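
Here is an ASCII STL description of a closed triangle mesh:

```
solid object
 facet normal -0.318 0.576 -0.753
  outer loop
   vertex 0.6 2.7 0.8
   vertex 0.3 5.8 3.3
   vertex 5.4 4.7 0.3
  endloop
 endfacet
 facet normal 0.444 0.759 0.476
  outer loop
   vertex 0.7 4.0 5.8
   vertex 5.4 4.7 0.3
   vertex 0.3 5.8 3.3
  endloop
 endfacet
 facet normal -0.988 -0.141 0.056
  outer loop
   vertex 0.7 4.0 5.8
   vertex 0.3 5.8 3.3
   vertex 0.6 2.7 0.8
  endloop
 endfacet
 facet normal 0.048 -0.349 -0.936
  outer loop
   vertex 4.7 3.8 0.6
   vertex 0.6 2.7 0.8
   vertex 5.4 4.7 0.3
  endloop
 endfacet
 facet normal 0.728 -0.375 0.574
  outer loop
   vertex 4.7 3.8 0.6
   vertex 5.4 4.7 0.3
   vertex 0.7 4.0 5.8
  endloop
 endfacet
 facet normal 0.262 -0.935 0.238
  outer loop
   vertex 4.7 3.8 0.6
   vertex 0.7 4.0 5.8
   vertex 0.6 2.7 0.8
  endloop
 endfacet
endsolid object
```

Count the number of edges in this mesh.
9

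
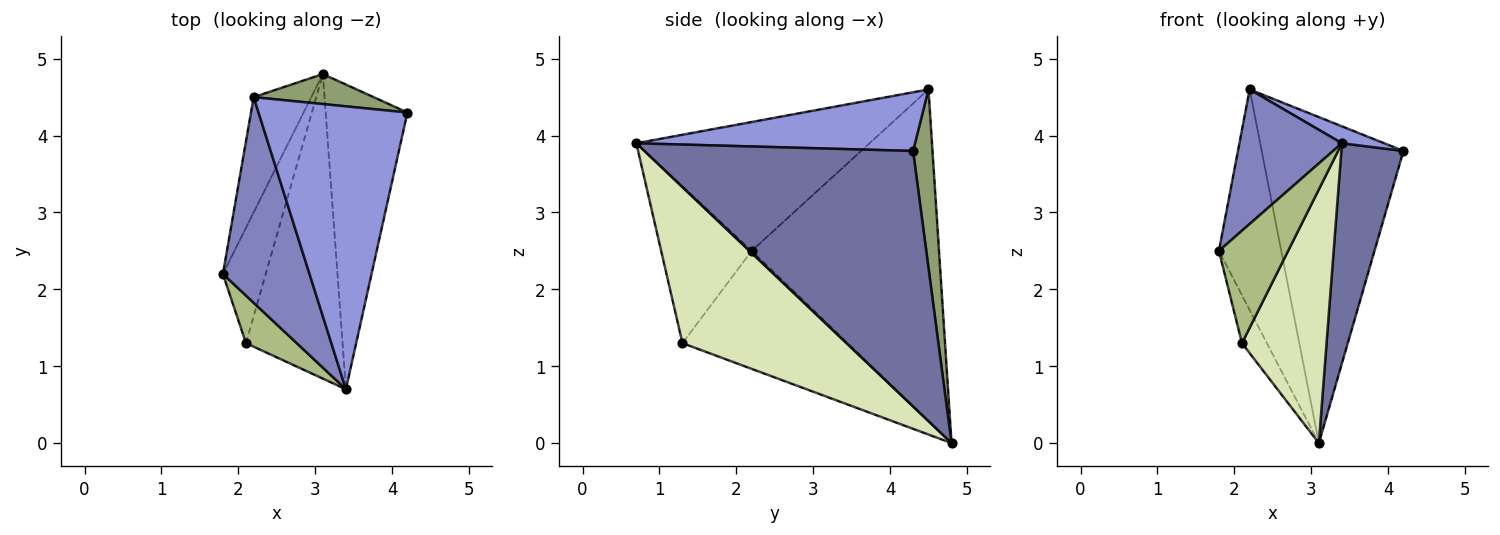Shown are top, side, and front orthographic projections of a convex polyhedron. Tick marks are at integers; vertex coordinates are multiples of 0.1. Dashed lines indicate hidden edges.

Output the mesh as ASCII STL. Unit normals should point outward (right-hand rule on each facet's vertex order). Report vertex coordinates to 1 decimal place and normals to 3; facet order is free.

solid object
 facet normal 0.930 -0.215 -0.298
  outer loop
   vertex 3.1 4.8 0.0
   vertex 4.2 4.3 3.8
   vertex 3.4 0.7 3.9
  endloop
 endfacet
 facet normal -0.780 -0.343 0.524
  outer loop
   vertex 2.2 4.5 4.6
   vertex 1.8 2.2 2.5
   vertex 3.4 0.7 3.9
  endloop
 endfacet
 facet normal 0.366 -0.056 0.929
  outer loop
   vertex 2.2 4.5 4.6
   vertex 3.4 0.7 3.9
   vertex 4.2 4.3 3.8
  endloop
 endfacet
 facet normal -0.936 0.312 -0.163
  outer loop
   vertex 2.2 4.5 4.6
   vertex 3.1 4.8 0.0
   vertex 1.8 2.2 2.5
  endloop
 endfacet
 facet normal 0.135 0.987 0.091
  outer loop
   vertex 2.2 4.5 4.6
   vertex 4.2 4.3 3.8
   vertex 3.1 4.8 0.0
  endloop
 endfacet
 facet normal -0.769 -0.588 0.249
  outer loop
   vertex 2.1 1.3 1.3
   vertex 3.4 0.7 3.9
   vertex 1.8 2.2 2.5
  endloop
 endfacet
 facet normal -0.931 0.140 -0.338
  outer loop
   vertex 2.1 1.3 1.3
   vertex 1.8 2.2 2.5
   vertex 3.1 4.8 0.0
  endloop
 endfacet
 facet normal 0.779 -0.402 -0.482
  outer loop
   vertex 2.1 1.3 1.3
   vertex 3.1 4.8 0.0
   vertex 3.4 0.7 3.9
  endloop
 endfacet
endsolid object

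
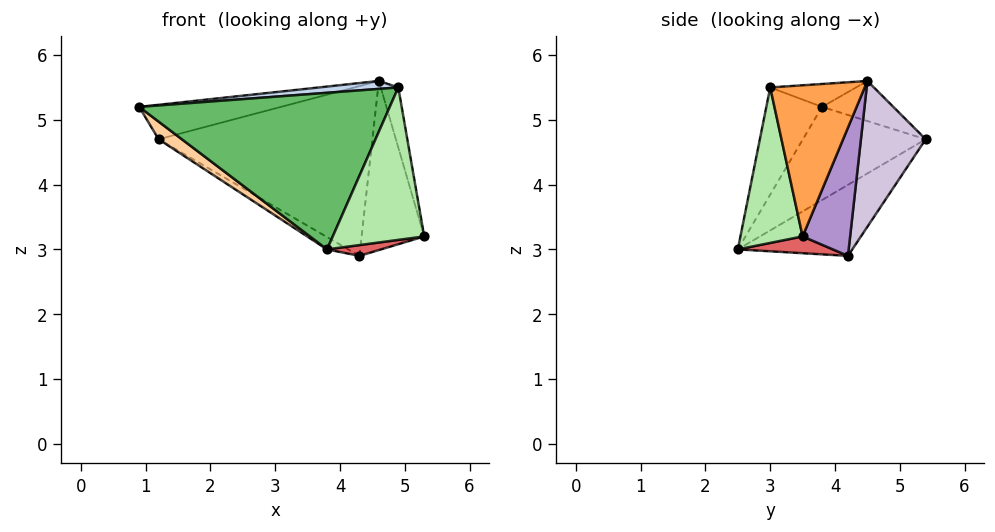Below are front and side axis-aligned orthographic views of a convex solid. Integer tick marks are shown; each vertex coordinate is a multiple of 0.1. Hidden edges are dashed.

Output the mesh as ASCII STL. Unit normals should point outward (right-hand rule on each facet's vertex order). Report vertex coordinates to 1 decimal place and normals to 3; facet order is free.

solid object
 facet normal -0.162 0.322 0.933
  outer loop
   vertex 4.6 4.5 5.6
   vertex 1.2 5.4 4.7
   vertex 0.9 3.8 5.2
  endloop
 endfacet
 facet normal -0.091 -0.084 0.992
  outer loop
   vertex 4.9 3.0 5.5
   vertex 4.6 4.5 5.6
   vertex 0.9 3.8 5.2
  endloop
 endfacet
 facet normal 0.962 0.179 0.206
  outer loop
   vertex 4.9 3.0 5.5
   vertex 5.3 3.5 3.2
   vertex 4.6 4.5 5.6
  endloop
 endfacet
 facet normal -0.634 -0.120 -0.764
  outer loop
   vertex 3.8 2.5 3.0
   vertex 0.9 3.8 5.2
   vertex 1.2 5.4 4.7
  endloop
 endfacet
 facet normal -0.208 -0.937 0.279
  outer loop
   vertex 3.8 2.5 3.0
   vertex 4.9 3.0 5.5
   vertex 0.9 3.8 5.2
  endloop
 endfacet
 facet normal 0.560 -0.824 -0.082
  outer loop
   vertex 3.8 2.5 3.0
   vertex 5.3 3.5 3.2
   vertex 4.9 3.0 5.5
  endloop
 endfacet
 facet normal 0.208 -0.118 -0.971
  outer loop
   vertex 4.3 4.2 2.9
   vertex 5.3 3.5 3.2
   vertex 3.8 2.5 3.0
  endloop
 endfacet
 facet normal -0.474 0.088 -0.876
  outer loop
   vertex 4.3 4.2 2.9
   vertex 3.8 2.5 3.0
   vertex 1.2 5.4 4.7
  endloop
 endfacet
 facet normal 0.597 0.787 -0.154
  outer loop
   vertex 4.3 4.2 2.9
   vertex 4.6 4.5 5.6
   vertex 5.3 3.5 3.2
  endloop
 endfacet
 facet normal 0.287 0.948 -0.137
  outer loop
   vertex 4.3 4.2 2.9
   vertex 1.2 5.4 4.7
   vertex 4.6 4.5 5.6
  endloop
 endfacet
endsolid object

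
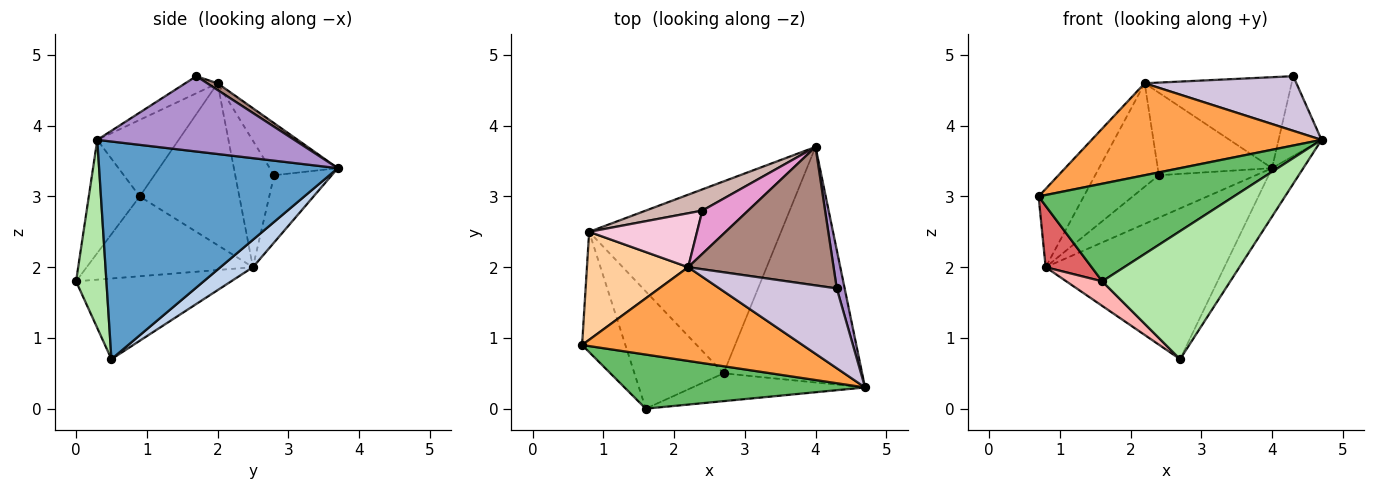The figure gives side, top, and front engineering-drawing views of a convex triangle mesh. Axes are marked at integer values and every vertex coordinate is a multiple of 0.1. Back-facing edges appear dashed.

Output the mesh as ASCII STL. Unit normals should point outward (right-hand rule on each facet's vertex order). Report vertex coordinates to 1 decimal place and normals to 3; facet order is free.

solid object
 facet normal 0.838 0.110 -0.534
  outer loop
   vertex 2.7 0.5 0.7
   vertex 4.0 3.7 3.4
   vertex 4.7 0.3 3.8
  endloop
 endfacet
 facet normal 0.112 0.614 -0.781
  outer loop
   vertex 0.8 2.5 2.0
   vertex 4.0 3.7 3.4
   vertex 2.7 0.5 0.7
  endloop
 endfacet
 facet normal -0.241 -0.680 0.693
  outer loop
   vertex 2.2 2.0 4.6
   vertex 0.7 0.9 3.0
   vertex 4.7 0.3 3.8
  endloop
 endfacet
 facet normal -0.791 0.359 0.495
  outer loop
   vertex 2.2 2.0 4.6
   vertex 0.8 2.5 2.0
   vertex 0.7 0.9 3.0
  endloop
 endfacet
 facet normal -0.222 -0.853 0.473
  outer loop
   vertex 1.6 0.0 1.8
   vertex 4.7 0.3 3.8
   vertex 0.7 0.9 3.0
  endloop
 endfacet
 facet normal 0.226 -0.952 -0.207
  outer loop
   vertex 1.6 0.0 1.8
   vertex 2.7 0.5 0.7
   vertex 4.7 0.3 3.8
  endloop
 endfacet
 facet normal -0.854 -0.236 -0.463
  outer loop
   vertex 1.6 0.0 1.8
   vertex 0.7 0.9 3.0
   vertex 0.8 2.5 2.0
  endloop
 endfacet
 facet normal -0.663 -0.154 -0.733
  outer loop
   vertex 1.6 0.0 1.8
   vertex 0.8 2.5 2.0
   vertex 2.7 0.5 0.7
  endloop
 endfacet
 facet normal 0.972 0.212 0.102
  outer loop
   vertex 4.3 1.7 4.7
   vertex 4.7 0.3 3.8
   vertex 4.0 3.7 3.4
  endloop
 endfacet
 facet normal -0.119 -0.561 0.819
  outer loop
   vertex 4.3 1.7 4.7
   vertex 2.2 2.0 4.6
   vertex 4.7 0.3 3.8
  endloop
 endfacet
 facet normal 0.039 0.549 0.835
  outer loop
   vertex 4.3 1.7 4.7
   vertex 4.0 3.7 3.4
   vertex 2.2 2.0 4.6
  endloop
 endfacet
 facet normal -0.469 0.790 0.395
  outer loop
   vertex 2.4 2.8 3.3
   vertex 4.0 3.7 3.4
   vertex 0.8 2.5 2.0
  endloop
 endfacet
 facet normal -0.466 0.784 0.410
  outer loop
   vertex 2.4 2.8 3.3
   vertex 2.2 2.0 4.6
   vertex 4.0 3.7 3.4
  endloop
 endfacet
 facet normal -0.476 0.780 0.406
  outer loop
   vertex 2.4 2.8 3.3
   vertex 0.8 2.5 2.0
   vertex 2.2 2.0 4.6
  endloop
 endfacet
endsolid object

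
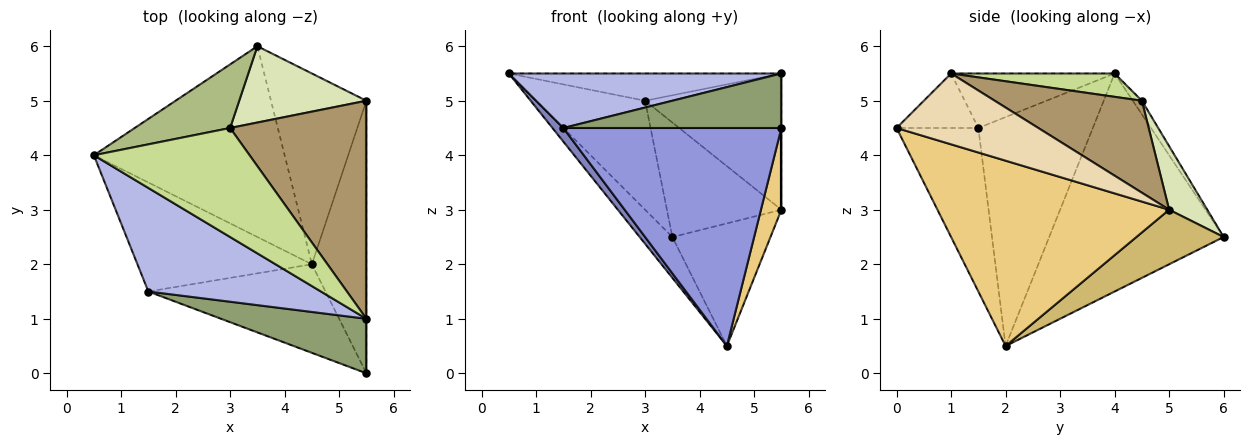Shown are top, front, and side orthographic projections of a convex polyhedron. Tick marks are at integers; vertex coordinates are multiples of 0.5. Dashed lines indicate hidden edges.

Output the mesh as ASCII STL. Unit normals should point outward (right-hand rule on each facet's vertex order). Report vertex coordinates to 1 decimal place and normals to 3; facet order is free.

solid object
 facet normal -0.745 0.140 -0.652
  outer loop
   vertex 4.5 2.0 0.5
   vertex 0.5 4.0 5.5
   vertex 3.5 6.0 2.5
  endloop
 endfacet
 facet normal -0.793 -0.076 -0.604
  outer loop
   vertex 1.5 1.5 4.5
   vertex 0.5 4.0 5.5
   vertex 4.5 2.0 0.5
  endloop
 endfacet
 facet normal -0.328 -0.875 -0.356
  outer loop
   vertex 1.5 1.5 4.5
   vertex 4.5 2.0 0.5
   vertex 5.5 0.0 4.5
  endloop
 endfacet
 facet normal -0.269 -0.449 0.852
  outer loop
   vertex 5.5 1.0 5.5
   vertex 0.5 4.0 5.5
   vertex 1.5 1.5 4.5
  endloop
 endfacet
 facet normal -0.256 -0.683 0.683
  outer loop
   vertex 5.5 1.0 5.5
   vertex 1.5 1.5 4.5
   vertex 5.5 0.0 4.5
  endloop
 endfacet
 facet normal -0.072 0.862 0.503
  outer loop
   vertex 3.0 4.5 5.0
   vertex 3.5 6.0 2.5
   vertex 0.5 4.0 5.5
  endloop
 endfacet
 facet normal 0.144 0.240 0.960
  outer loop
   vertex 3.0 4.5 5.0
   vertex 0.5 4.0 5.5
   vertex 5.5 1.0 5.5
  endloop
 endfacet
 facet normal 0.267 0.802 0.535
  outer loop
   vertex 5.5 5.0 3.0
   vertex 3.5 6.0 2.5
   vertex 3.0 4.5 5.0
  endloop
 endfacet
 facet normal 0.497 0.460 0.736
  outer loop
   vertex 5.5 5.0 3.0
   vertex 3.0 4.5 5.0
   vertex 5.5 1.0 5.5
  endloop
 endfacet
 facet normal 0.433 0.487 -0.758
  outer loop
   vertex 5.5 5.0 3.0
   vertex 4.5 2.0 0.5
   vertex 3.5 6.0 2.5
  endloop
 endfacet
 facet normal 0.956 -0.084 -0.281
  outer loop
   vertex 5.5 5.0 3.0
   vertex 5.5 0.0 4.5
   vertex 4.5 2.0 0.5
  endloop
 endfacet
 facet normal 1.000 0.000 0.000
  outer loop
   vertex 5.5 5.0 3.0
   vertex 5.5 1.0 5.5
   vertex 5.5 0.0 4.5
  endloop
 endfacet
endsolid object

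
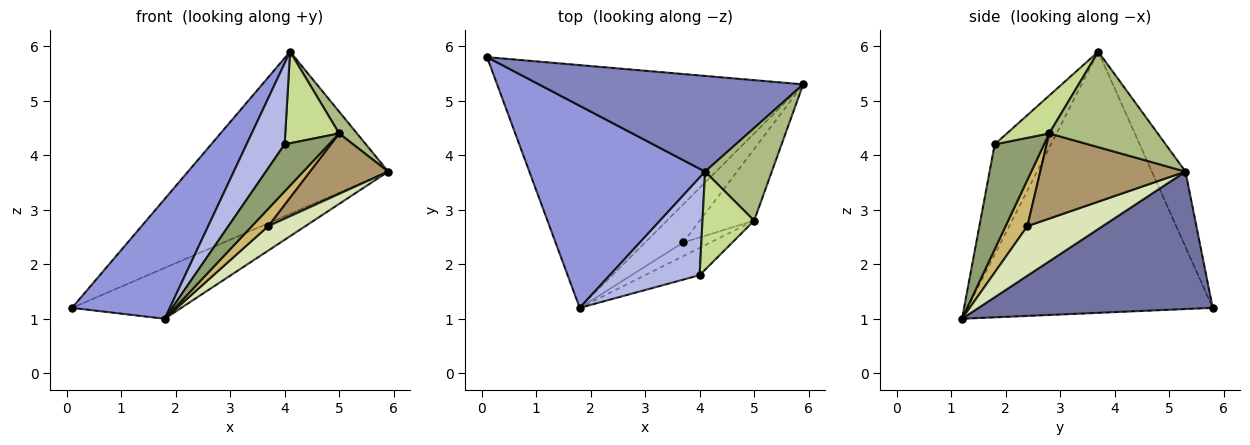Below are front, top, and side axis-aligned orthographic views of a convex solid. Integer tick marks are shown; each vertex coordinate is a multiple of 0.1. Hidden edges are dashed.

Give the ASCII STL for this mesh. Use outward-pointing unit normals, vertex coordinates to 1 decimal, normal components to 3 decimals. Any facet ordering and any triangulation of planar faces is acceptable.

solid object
 facet normal 0.402 0.188 -0.896
  outer loop
   vertex 1.8 1.2 1.0
   vertex 0.1 5.8 1.2
   vertex 5.9 5.3 3.7
  endloop
 endfacet
 facet normal -0.143 0.852 0.503
  outer loop
   vertex 4.1 3.7 5.9
   vertex 5.9 5.3 3.7
   vertex 0.1 5.8 1.2
  endloop
 endfacet
 facet normal -0.788 -0.314 0.530
  outer loop
   vertex 4.1 3.7 5.9
   vertex 0.1 5.8 1.2
   vertex 1.8 1.2 1.0
  endloop
 endfacet
 facet normal -0.687 -0.464 0.559
  outer loop
   vertex 4.0 1.8 4.2
   vertex 4.1 3.7 5.9
   vertex 1.8 1.2 1.0
  endloop
 endfacet
 facet normal 0.695 -0.622 -0.361
  outer loop
   vertex 5.0 2.8 4.4
   vertex 4.0 1.8 4.2
   vertex 1.8 1.2 1.0
  endloop
 endfacet
 facet normal 0.812 -0.134 0.568
  outer loop
   vertex 5.0 2.8 4.4
   vertex 5.9 5.3 3.7
   vertex 4.1 3.7 5.9
  endloop
 endfacet
 facet normal 0.472 -0.601 0.644
  outer loop
   vertex 5.0 2.8 4.4
   vertex 4.1 3.7 5.9
   vertex 4.0 1.8 4.2
  endloop
 endfacet
 facet normal 0.738 -0.364 -0.568
  outer loop
   vertex 3.7 2.4 2.7
   vertex 1.8 1.2 1.0
   vertex 5.9 5.3 3.7
  endloop
 endfacet
 facet normal 0.768 -0.413 -0.490
  outer loop
   vertex 3.7 2.4 2.7
   vertex 5.9 5.3 3.7
   vertex 5.0 2.8 4.4
  endloop
 endfacet
 facet normal 0.724 -0.543 -0.426
  outer loop
   vertex 3.7 2.4 2.7
   vertex 5.0 2.8 4.4
   vertex 1.8 1.2 1.0
  endloop
 endfacet
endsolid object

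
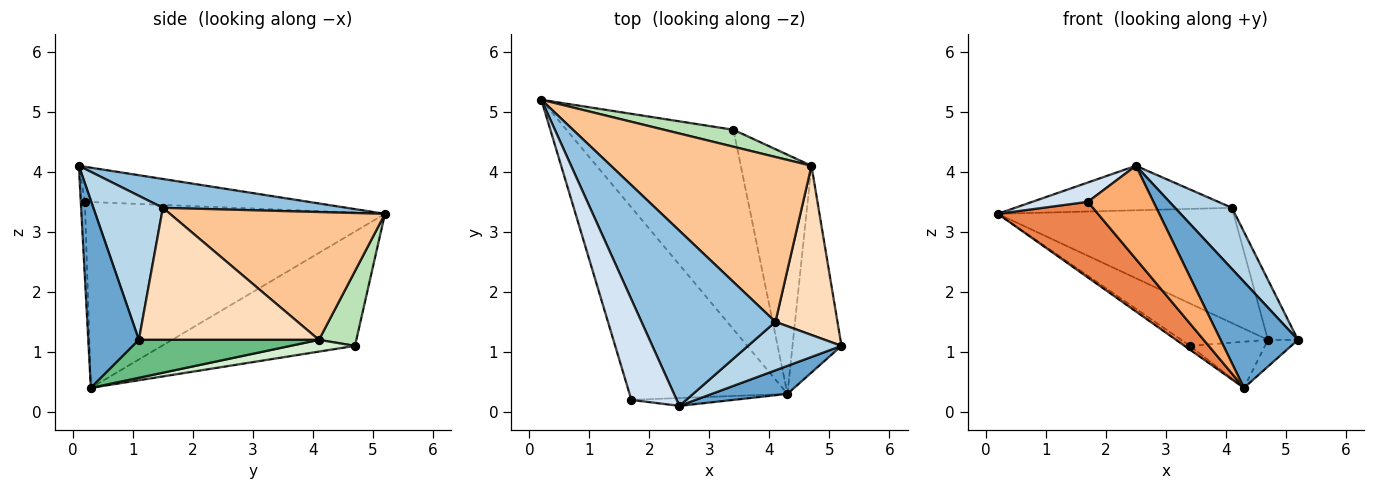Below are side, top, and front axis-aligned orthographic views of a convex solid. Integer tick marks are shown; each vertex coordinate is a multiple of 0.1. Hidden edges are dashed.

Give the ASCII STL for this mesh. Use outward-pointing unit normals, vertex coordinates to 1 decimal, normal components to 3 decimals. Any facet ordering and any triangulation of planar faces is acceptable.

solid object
 facet normal 0.534 -0.817 0.216
  outer loop
   vertex 4.3 0.3 0.4
   vertex 5.2 1.1 1.2
   vertex 2.5 0.1 4.1
  endloop
 endfacet
 facet normal 0.204 0.241 0.949
  outer loop
   vertex 4.1 1.5 3.4
   vertex 0.2 5.2 3.3
   vertex 2.5 0.1 4.1
  endloop
 endfacet
 facet normal 0.692 -0.566 0.449
  outer loop
   vertex 4.1 1.5 3.4
   vertex 2.5 0.1 4.1
   vertex 5.2 1.1 1.2
  endloop
 endfacet
 facet normal -0.605 -0.150 0.782
  outer loop
   vertex 1.7 0.2 3.5
   vertex 2.5 0.1 4.1
   vertex 0.2 5.2 3.3
  endloop
 endfacet
 facet normal -0.739 -0.247 -0.627
  outer loop
   vertex 1.7 0.2 3.5
   vertex 0.2 5.2 3.3
   vertex 4.3 0.3 0.4
  endloop
 endfacet
 facet normal -0.062 -0.995 -0.084
  outer loop
   vertex 1.7 0.2 3.5
   vertex 4.3 0.3 0.4
   vertex 2.5 0.1 4.1
  endloop
 endfacet
 facet normal 0.463 0.508 0.726
  outer loop
   vertex 4.7 4.1 1.2
   vertex 0.2 5.2 3.3
   vertex 4.1 1.5 3.4
  endloop
 endfacet
 facet normal 0.895 0.149 0.420
  outer loop
   vertex 4.7 4.1 1.2
   vertex 4.1 1.5 3.4
   vertex 5.2 1.1 1.2
  endloop
 endfacet
 facet normal 0.609 0.102 -0.787
  outer loop
   vertex 4.7 4.1 1.2
   vertex 5.2 1.1 1.2
   vertex 4.3 0.3 0.4
  endloop
 endfacet
 facet normal -0.565 0.016 -0.825
  outer loop
   vertex 3.4 4.7 1.1
   vertex 4.3 0.3 0.4
   vertex 0.2 5.2 3.3
  endloop
 endfacet
 facet normal 0.371 0.862 0.344
  outer loop
   vertex 3.4 4.7 1.1
   vertex 0.2 5.2 3.3
   vertex 4.7 4.1 1.2
  endloop
 endfacet
 facet normal 0.161 0.187 -0.969
  outer loop
   vertex 3.4 4.7 1.1
   vertex 4.7 4.1 1.2
   vertex 4.3 0.3 0.4
  endloop
 endfacet
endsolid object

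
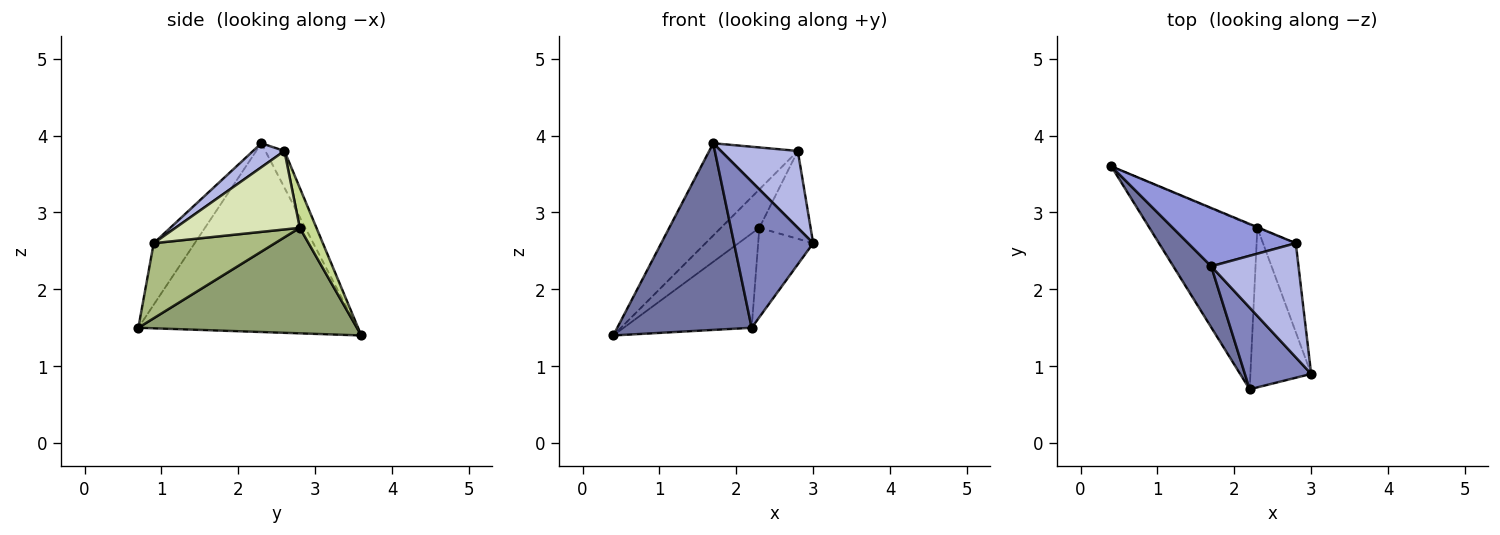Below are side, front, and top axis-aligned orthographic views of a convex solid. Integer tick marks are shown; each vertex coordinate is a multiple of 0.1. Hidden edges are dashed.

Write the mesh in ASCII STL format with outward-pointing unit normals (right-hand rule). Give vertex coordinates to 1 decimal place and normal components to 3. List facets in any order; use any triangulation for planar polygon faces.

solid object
 facet normal -0.840 -0.516 0.169
  outer loop
   vertex 1.7 2.3 3.9
   vertex 0.4 3.6 1.4
   vertex 2.2 0.7 1.5
  endloop
 endfacet
 facet normal -0.412 -0.795 0.444
  outer loop
   vertex 1.7 2.3 3.9
   vertex 2.2 0.7 1.5
   vertex 3.0 0.9 2.6
  endloop
 endfacet
 facet normal -0.179 0.832 0.526
  outer loop
   vertex 2.8 2.6 3.8
   vertex 0.4 3.6 1.4
   vertex 1.7 2.3 3.9
  endloop
 endfacet
 facet normal 0.222 -0.545 0.809
  outer loop
   vertex 2.8 2.6 3.8
   vertex 1.7 2.3 3.9
   vertex 3.0 0.9 2.6
  endloop
 endfacet
 facet normal 0.647 0.379 -0.662
  outer loop
   vertex 2.3 2.8 2.8
   vertex 2.2 0.7 1.5
   vertex 0.4 3.6 1.4
  endloop
 endfacet
 facet normal 0.733 0.333 -0.594
  outer loop
   vertex 2.3 2.8 2.8
   vertex 3.0 0.9 2.6
   vertex 2.2 0.7 1.5
  endloop
 endfacet
 facet normal 0.398 0.917 -0.015
  outer loop
   vertex 2.3 2.8 2.8
   vertex 0.4 3.6 1.4
   vertex 2.8 2.6 3.8
  endloop
 endfacet
 facet normal 0.862 0.356 -0.360
  outer loop
   vertex 2.3 2.8 2.8
   vertex 2.8 2.6 3.8
   vertex 3.0 0.9 2.6
  endloop
 endfacet
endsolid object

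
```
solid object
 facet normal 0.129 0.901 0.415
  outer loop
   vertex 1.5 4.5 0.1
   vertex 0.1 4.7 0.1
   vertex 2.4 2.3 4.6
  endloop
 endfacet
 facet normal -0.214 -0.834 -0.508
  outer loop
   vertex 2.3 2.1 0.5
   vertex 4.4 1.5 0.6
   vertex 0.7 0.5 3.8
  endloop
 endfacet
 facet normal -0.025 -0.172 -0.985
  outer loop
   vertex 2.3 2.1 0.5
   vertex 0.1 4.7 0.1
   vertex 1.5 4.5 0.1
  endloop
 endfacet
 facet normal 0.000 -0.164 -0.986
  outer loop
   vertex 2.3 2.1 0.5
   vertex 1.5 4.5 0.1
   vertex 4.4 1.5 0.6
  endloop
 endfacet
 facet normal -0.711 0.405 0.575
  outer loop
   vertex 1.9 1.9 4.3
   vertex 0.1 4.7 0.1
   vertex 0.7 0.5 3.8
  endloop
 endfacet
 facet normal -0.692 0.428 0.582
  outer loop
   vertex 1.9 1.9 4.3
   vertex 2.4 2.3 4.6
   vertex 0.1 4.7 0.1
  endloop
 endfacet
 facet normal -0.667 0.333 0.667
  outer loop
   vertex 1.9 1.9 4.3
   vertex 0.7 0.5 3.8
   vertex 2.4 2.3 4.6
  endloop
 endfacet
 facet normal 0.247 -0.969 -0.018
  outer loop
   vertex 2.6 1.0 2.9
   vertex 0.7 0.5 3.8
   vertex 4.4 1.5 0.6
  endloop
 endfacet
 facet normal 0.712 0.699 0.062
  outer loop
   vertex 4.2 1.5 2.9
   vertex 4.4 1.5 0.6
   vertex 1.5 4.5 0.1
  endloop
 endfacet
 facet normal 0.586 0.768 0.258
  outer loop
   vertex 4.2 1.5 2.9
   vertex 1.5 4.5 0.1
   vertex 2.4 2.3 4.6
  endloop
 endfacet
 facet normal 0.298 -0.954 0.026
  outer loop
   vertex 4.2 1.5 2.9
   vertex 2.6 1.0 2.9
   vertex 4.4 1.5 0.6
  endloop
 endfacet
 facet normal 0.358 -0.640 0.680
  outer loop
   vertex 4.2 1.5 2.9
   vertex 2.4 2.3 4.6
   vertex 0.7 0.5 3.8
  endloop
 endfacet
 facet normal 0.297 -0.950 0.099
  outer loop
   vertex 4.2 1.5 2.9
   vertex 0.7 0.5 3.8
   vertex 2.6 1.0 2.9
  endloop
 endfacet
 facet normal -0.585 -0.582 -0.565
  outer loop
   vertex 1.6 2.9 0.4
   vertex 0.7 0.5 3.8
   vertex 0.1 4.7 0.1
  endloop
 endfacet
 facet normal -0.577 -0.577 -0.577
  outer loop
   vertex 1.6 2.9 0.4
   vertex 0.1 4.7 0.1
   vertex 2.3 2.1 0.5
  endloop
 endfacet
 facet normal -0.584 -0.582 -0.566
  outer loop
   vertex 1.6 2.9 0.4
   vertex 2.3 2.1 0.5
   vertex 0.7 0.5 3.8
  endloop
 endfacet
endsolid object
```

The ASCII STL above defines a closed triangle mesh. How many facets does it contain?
16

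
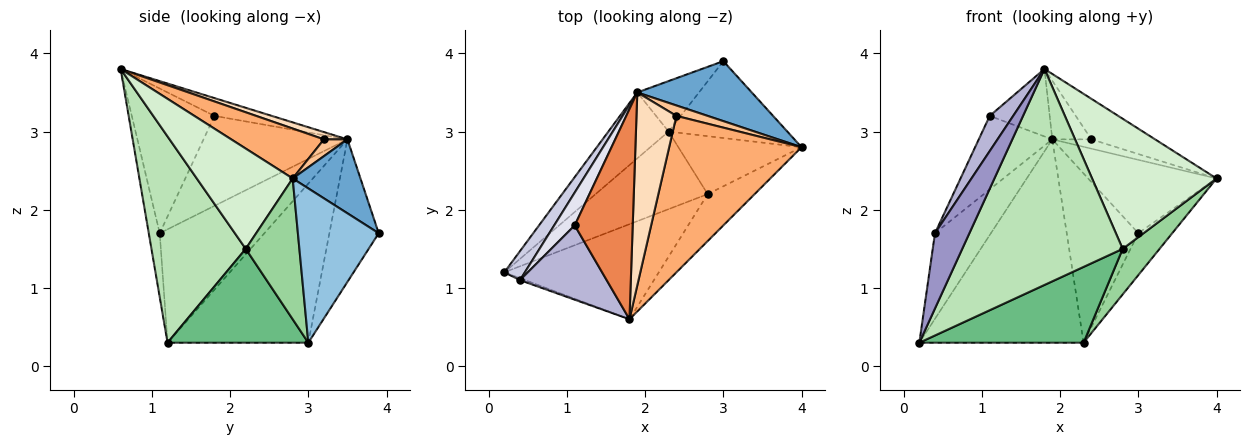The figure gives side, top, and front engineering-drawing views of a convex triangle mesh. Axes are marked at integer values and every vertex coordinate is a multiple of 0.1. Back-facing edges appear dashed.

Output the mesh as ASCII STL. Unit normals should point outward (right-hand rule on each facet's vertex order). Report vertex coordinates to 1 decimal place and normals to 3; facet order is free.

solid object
 facet normal 0.378 0.717 0.586
  outer loop
   vertex 1.9 3.5 2.9
   vertex 4.0 2.8 2.4
   vertex 3.0 3.9 1.7
  endloop
 endfacet
 facet normal 0.752 0.315 -0.579
  outer loop
   vertex 2.3 3.0 0.3
   vertex 3.0 3.9 1.7
   vertex 4.0 2.8 2.4
  endloop
 endfacet
 facet normal -0.632 0.737 -0.239
  outer loop
   vertex 2.3 3.0 0.3
   vertex 0.2 1.2 0.3
   vertex 1.9 3.5 2.9
  endloop
 endfacet
 facet normal -0.551 0.800 -0.239
  outer loop
   vertex 2.3 3.0 0.3
   vertex 1.9 3.5 2.9
   vertex 3.0 3.9 1.7
  endloop
 endfacet
 facet normal -0.281 0.293 0.914
  outer loop
   vertex 1.1 1.8 3.2
   vertex 1.8 0.6 3.8
   vertex 1.9 3.5 2.9
  endloop
 endfacet
 facet normal 0.343 0.236 0.909
  outer loop
   vertex 2.4 3.2 2.9
   vertex 1.8 0.6 3.8
   vertex 4.0 2.8 2.4
  endloop
 endfacet
 facet normal 0.371 0.618 0.693
  outer loop
   vertex 2.4 3.2 2.9
   vertex 4.0 2.8 2.4
   vertex 1.9 3.5 2.9
  endloop
 endfacet
 facet normal 0.172 0.287 0.943
  outer loop
   vertex 2.4 3.2 2.9
   vertex 1.9 3.5 2.9
   vertex 1.8 0.6 3.8
  endloop
 endfacet
 facet normal 0.514 -0.599 -0.614
  outer loop
   vertex 2.8 2.2 1.5
   vertex 0.2 1.2 0.3
   vertex 2.3 3.0 0.3
  endloop
 endfacet
 facet normal 0.668 -0.460 -0.585
  outer loop
   vertex 2.8 2.2 1.5
   vertex 2.3 3.0 0.3
   vertex 4.0 2.8 2.4
  endloop
 endfacet
 facet normal 0.474 -0.806 -0.355
  outer loop
   vertex 2.8 2.2 1.5
   vertex 1.8 0.6 3.8
   vertex 0.2 1.2 0.3
  endloop
 endfacet
 facet normal 0.587 -0.762 -0.275
  outer loop
   vertex 2.8 2.2 1.5
   vertex 4.0 2.8 2.4
   vertex 1.8 0.6 3.8
  endloop
 endfacet
 facet normal -0.303 -0.953 -0.025
  outer loop
   vertex 0.4 1.1 1.7
   vertex 0.2 1.2 0.3
   vertex 1.8 0.6 3.8
  endloop
 endfacet
 facet normal -0.833 -0.237 0.499
  outer loop
   vertex 0.4 1.1 1.7
   vertex 1.8 0.6 3.8
   vertex 1.1 1.8 3.2
  endloop
 endfacet
 facet normal -0.871 0.465 0.158
  outer loop
   vertex 0.4 1.1 1.7
   vertex 1.9 3.5 2.9
   vertex 0.2 1.2 0.3
  endloop
 endfacet
 facet normal -0.873 0.446 0.199
  outer loop
   vertex 0.4 1.1 1.7
   vertex 1.1 1.8 3.2
   vertex 1.9 3.5 2.9
  endloop
 endfacet
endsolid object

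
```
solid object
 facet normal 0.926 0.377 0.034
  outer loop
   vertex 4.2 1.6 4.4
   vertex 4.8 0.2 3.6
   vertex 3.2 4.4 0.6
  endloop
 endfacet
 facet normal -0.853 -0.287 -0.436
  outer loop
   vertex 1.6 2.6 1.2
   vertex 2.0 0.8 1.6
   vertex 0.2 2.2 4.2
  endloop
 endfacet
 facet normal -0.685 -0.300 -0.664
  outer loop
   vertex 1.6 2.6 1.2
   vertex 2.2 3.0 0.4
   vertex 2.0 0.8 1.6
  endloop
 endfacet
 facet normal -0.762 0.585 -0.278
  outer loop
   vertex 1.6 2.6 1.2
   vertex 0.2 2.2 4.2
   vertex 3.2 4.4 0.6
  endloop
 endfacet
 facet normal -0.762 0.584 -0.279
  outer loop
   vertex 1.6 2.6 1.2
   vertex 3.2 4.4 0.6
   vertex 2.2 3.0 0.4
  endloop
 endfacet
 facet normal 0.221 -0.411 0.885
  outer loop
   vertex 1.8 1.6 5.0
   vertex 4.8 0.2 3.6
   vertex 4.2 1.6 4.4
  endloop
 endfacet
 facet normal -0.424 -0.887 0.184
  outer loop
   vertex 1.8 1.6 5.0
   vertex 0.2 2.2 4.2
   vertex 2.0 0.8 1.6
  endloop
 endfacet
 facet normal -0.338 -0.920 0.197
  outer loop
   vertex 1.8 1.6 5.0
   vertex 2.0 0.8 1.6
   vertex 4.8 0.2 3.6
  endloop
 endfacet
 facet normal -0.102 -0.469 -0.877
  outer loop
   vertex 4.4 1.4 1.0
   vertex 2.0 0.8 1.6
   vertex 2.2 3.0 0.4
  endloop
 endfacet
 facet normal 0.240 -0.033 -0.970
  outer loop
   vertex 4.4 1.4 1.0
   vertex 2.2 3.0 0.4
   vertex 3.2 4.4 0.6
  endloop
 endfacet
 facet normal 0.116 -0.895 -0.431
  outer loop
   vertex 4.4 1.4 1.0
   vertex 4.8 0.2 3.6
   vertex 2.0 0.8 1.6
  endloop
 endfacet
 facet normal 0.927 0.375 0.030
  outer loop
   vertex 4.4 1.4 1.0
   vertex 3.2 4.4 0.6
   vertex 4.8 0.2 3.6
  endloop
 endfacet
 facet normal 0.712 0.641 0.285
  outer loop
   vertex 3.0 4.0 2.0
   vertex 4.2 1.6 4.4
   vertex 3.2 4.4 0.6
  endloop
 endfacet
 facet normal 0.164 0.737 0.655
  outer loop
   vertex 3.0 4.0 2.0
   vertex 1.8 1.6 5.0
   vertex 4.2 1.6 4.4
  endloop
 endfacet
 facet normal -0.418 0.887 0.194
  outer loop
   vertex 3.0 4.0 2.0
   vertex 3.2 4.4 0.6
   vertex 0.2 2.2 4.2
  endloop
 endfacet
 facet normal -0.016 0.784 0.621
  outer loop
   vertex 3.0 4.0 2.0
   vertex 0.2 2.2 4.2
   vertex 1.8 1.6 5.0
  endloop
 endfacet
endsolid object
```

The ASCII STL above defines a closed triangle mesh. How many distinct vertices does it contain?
10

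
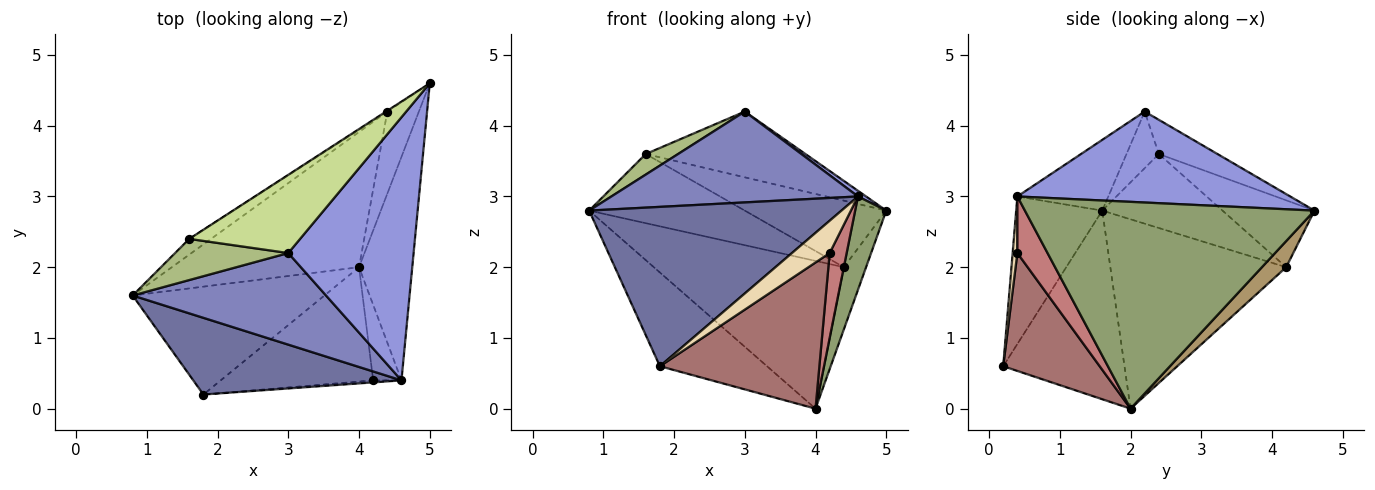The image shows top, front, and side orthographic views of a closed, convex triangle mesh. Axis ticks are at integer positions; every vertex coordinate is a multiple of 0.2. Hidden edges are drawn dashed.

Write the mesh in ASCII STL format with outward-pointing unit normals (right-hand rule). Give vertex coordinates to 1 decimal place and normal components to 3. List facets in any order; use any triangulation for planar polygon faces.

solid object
 facet normal -0.294 -0.861 0.415
  outer loop
   vertex 4.6 0.4 3.0
   vertex 0.8 1.6 2.8
   vertex 1.8 0.2 0.6
  endloop
 endfacet
 facet normal -0.251 -0.682 0.687
  outer loop
   vertex 4.6 0.4 3.0
   vertex 3.0 2.2 4.2
   vertex 0.8 1.6 2.8
  endloop
 endfacet
 facet normal 0.587 -0.017 0.809
  outer loop
   vertex 4.6 0.4 3.0
   vertex 5.0 4.6 2.8
   vertex 3.0 2.2 4.2
  endloop
 endfacet
 facet normal -0.596 0.527 -0.606
  outer loop
   vertex 4.0 2.0 0.0
   vertex 1.8 0.2 0.6
   vertex 0.8 1.6 2.8
  endloop
 endfacet
 facet normal 0.963 -0.104 -0.248
  outer loop
   vertex 4.0 2.0 0.0
   vertex 5.0 4.6 2.8
   vertex 4.6 0.4 3.0
  endloop
 endfacet
 facet normal -0.408 -0.408 0.816
  outer loop
   vertex 1.6 2.4 3.6
   vertex 0.8 1.6 2.8
   vertex 3.0 2.2 4.2
  endloop
 endfacet
 facet normal -0.230 0.626 0.745
  outer loop
   vertex 1.6 2.4 3.6
   vertex 3.0 2.2 4.2
   vertex 5.0 4.6 2.8
  endloop
 endfacet
 facet normal -0.564 0.609 -0.557
  outer loop
   vertex 4.4 4.2 2.0
   vertex 4.0 2.0 0.0
   vertex 0.8 1.6 2.8
  endloop
 endfacet
 facet normal 0.550 0.505 -0.665
  outer loop
   vertex 4.4 4.2 2.0
   vertex 5.0 4.6 2.8
   vertex 4.0 2.0 0.0
  endloop
 endfacet
 facet normal -0.602 0.779 -0.177
  outer loop
   vertex 4.4 4.2 2.0
   vertex 0.8 1.6 2.8
   vertex 1.6 2.4 3.6
  endloop
 endfacet
 facet normal -0.545 0.838 -0.010
  outer loop
   vertex 4.4 4.2 2.0
   vertex 1.6 2.4 3.6
   vertex 5.0 4.6 2.8
  endloop
 endfacet
 facet normal 0.124 -0.990 -0.062
  outer loop
   vertex 4.2 0.4 2.2
   vertex 4.6 0.4 3.0
   vertex 1.8 0.2 0.6
  endloop
 endfacet
 facet normal 0.430 -0.711 -0.556
  outer loop
   vertex 4.2 0.4 2.2
   vertex 1.8 0.2 0.6
   vertex 4.0 2.0 0.0
  endloop
 endfacet
 facet normal 0.799 -0.449 -0.400
  outer loop
   vertex 4.2 0.4 2.2
   vertex 4.0 2.0 0.0
   vertex 4.6 0.4 3.0
  endloop
 endfacet
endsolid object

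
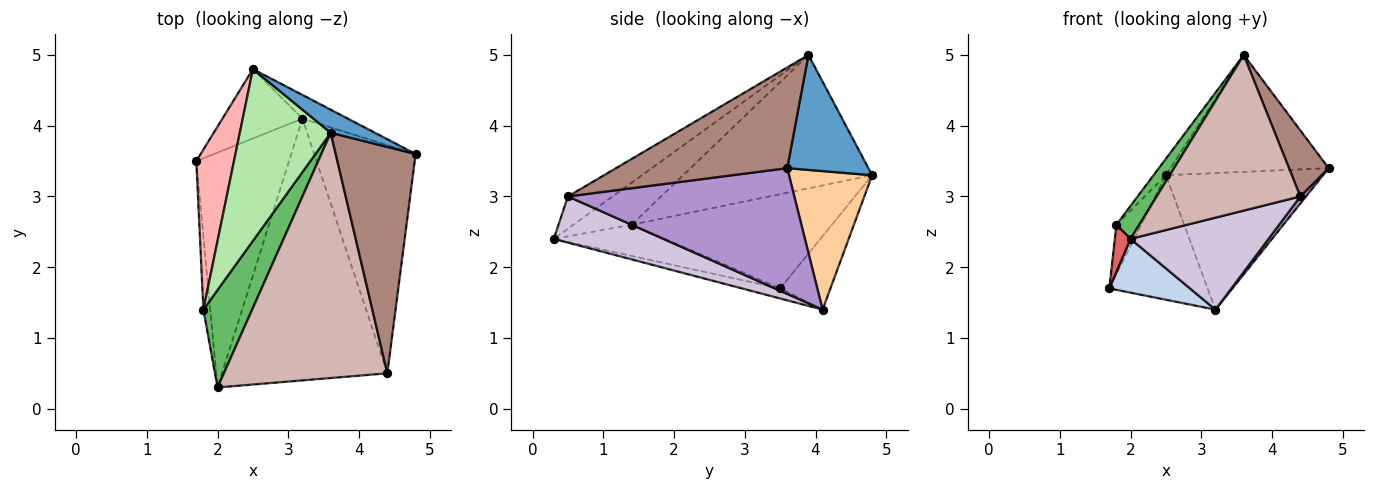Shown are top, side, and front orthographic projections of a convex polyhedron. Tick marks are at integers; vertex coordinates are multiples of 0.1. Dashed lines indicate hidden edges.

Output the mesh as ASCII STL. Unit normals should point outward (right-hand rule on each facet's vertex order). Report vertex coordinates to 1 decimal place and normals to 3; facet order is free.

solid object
 facet normal 0.450 0.876 0.173
  outer loop
   vertex 2.5 4.8 3.3
   vertex 3.6 3.9 5.0
   vertex 4.8 3.6 3.4
  endloop
 endfacet
 facet normal -0.105 -0.222 -0.969
  outer loop
   vertex 3.2 4.1 1.4
   vertex 2.0 0.3 2.4
   vertex 1.7 3.5 1.7
  endloop
 endfacet
 facet normal -0.408 0.798 -0.444
  outer loop
   vertex 3.2 4.1 1.4
   vertex 1.7 3.5 1.7
   vertex 2.5 4.8 3.3
  endloop
 endfacet
 facet normal 0.462 0.874 -0.152
  outer loop
   vertex 3.2 4.1 1.4
   vertex 2.5 4.8 3.3
   vertex 4.8 3.6 3.4
  endloop
 endfacet
 facet normal -0.633 -0.248 0.733
  outer loop
   vertex 1.8 1.4 2.6
   vertex 2.0 0.3 2.4
   vertex 3.6 3.9 5.0
  endloop
 endfacet
 facet normal -0.825 0.054 0.562
  outer loop
   vertex 1.8 1.4 2.6
   vertex 3.6 3.9 5.0
   vertex 2.5 4.8 3.3
  endloop
 endfacet
 facet normal -0.967 -0.137 -0.213
  outer loop
   vertex 1.8 1.4 2.6
   vertex 1.7 3.5 1.7
   vertex 2.0 0.3 2.4
  endloop
 endfacet
 facet normal -0.923 0.114 0.369
  outer loop
   vertex 1.8 1.4 2.6
   vertex 2.5 4.8 3.3
   vertex 1.7 3.5 1.7
  endloop
 endfacet
 facet normal 0.778 -0.019 -0.628
  outer loop
   vertex 4.4 0.5 3.0
   vertex 3.2 4.1 1.4
   vertex 4.8 3.6 3.4
  endloop
 endfacet
 facet normal 0.255 -0.321 -0.912
  outer loop
   vertex 4.4 0.5 3.0
   vertex 2.0 0.3 2.4
   vertex 3.2 4.1 1.4
  endloop
 endfacet
 facet normal 0.771 -0.178 0.612
  outer loop
   vertex 4.4 0.5 3.0
   vertex 4.8 3.6 3.4
   vertex 3.6 3.9 5.0
  endloop
 endfacet
 facet normal -0.164 -0.529 0.833
  outer loop
   vertex 4.4 0.5 3.0
   vertex 3.6 3.9 5.0
   vertex 2.0 0.3 2.4
  endloop
 endfacet
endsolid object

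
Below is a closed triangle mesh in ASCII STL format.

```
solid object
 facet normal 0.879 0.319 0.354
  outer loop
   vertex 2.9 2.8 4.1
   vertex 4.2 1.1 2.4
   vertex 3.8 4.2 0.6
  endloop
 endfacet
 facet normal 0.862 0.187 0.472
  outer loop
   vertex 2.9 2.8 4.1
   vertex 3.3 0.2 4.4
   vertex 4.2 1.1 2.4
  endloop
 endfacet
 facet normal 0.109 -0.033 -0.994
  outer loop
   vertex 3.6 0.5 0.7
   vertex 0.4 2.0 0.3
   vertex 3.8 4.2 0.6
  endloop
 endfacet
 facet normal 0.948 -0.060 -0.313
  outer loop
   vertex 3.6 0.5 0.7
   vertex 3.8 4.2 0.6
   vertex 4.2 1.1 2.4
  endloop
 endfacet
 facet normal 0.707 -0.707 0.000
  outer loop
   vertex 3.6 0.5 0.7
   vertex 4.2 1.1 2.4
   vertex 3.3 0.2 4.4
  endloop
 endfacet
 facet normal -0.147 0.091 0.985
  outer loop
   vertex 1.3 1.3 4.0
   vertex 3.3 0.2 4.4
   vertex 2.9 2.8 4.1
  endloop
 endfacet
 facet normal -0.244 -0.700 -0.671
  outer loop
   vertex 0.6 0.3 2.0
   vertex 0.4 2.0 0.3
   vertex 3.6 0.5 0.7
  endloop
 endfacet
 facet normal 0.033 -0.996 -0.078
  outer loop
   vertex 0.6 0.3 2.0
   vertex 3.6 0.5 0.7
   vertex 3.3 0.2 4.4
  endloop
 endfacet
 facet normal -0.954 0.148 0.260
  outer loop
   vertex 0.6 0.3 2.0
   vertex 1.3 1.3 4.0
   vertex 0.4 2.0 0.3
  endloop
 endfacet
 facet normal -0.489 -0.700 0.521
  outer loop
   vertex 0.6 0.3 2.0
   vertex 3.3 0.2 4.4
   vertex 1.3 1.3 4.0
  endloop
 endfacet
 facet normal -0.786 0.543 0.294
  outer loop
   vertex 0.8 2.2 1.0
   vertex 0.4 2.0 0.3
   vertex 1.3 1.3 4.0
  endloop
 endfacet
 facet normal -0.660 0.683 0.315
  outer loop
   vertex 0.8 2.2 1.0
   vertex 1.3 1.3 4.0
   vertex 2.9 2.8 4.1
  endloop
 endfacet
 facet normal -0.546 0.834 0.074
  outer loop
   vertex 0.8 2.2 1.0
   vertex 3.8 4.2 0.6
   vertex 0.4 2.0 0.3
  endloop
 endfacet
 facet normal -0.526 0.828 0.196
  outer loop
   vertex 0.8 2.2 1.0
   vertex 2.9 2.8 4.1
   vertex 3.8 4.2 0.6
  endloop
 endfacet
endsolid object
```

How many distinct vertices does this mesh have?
9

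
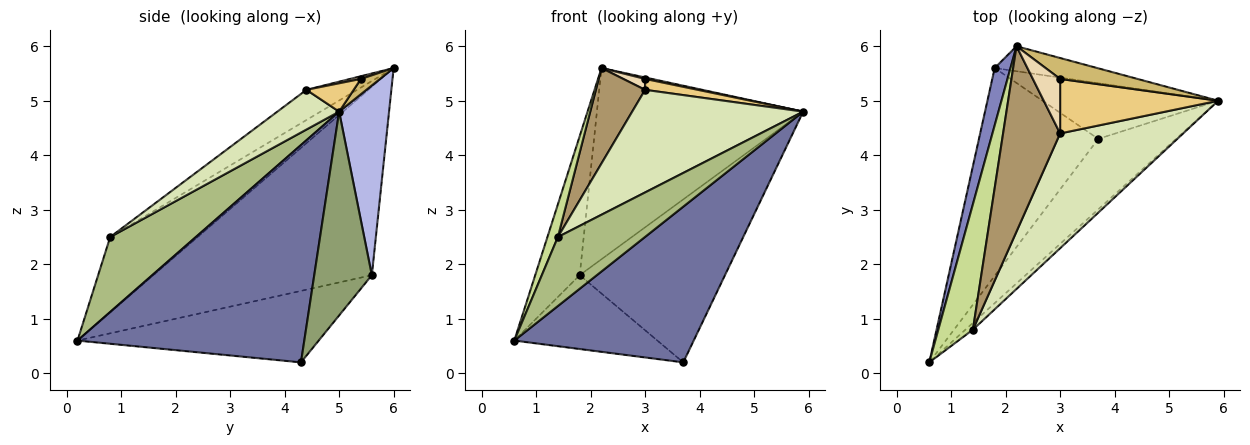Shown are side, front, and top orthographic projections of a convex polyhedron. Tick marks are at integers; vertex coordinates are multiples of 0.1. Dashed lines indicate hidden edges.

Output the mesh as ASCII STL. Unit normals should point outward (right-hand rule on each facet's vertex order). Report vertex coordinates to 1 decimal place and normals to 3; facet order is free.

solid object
 facet normal 0.755 -0.597 -0.270
  outer loop
   vertex 3.7 4.3 0.2
   vertex 5.9 5.0 4.8
   vertex 0.6 0.2 0.6
  endloop
 endfacet
 facet normal -0.977 0.199 0.082
  outer loop
   vertex 1.8 5.6 1.8
   vertex 0.6 0.2 0.6
   vertex 2.2 6.0 5.6
  endloop
 endfacet
 facet normal -0.492 0.292 -0.821
  outer loop
   vertex 1.8 5.6 1.8
   vertex 3.7 4.3 0.2
   vertex 0.6 0.2 0.6
  endloop
 endfacet
 facet normal 0.233 0.964 -0.126
  outer loop
   vertex 1.8 5.6 1.8
   vertex 2.2 6.0 5.6
   vertex 5.9 5.0 4.8
  endloop
 endfacet
 facet normal 0.351 0.886 -0.303
  outer loop
   vertex 1.8 5.6 1.8
   vertex 5.9 5.0 4.8
   vertex 3.7 4.3 0.2
  endloop
 endfacet
 facet normal 0.700 -0.711 -0.070
  outer loop
   vertex 1.4 0.8 2.5
   vertex 0.6 0.2 0.6
   vertex 5.9 5.0 4.8
  endloop
 endfacet
 facet normal -0.904 -0.108 0.415
  outer loop
   vertex 1.4 0.8 2.5
   vertex 2.2 6.0 5.6
   vertex 0.6 0.2 0.6
  endloop
 endfacet
 facet normal 0.234 -0.648 0.725
  outer loop
   vertex 3.0 4.4 5.2
   vertex 1.4 0.8 2.5
   vertex 5.9 5.0 4.8
  endloop
 endfacet
 facet normal -0.426 -0.414 0.804
  outer loop
   vertex 3.0 4.4 5.2
   vertex 2.2 6.0 5.6
   vertex 1.4 0.8 2.5
  endloop
 endfacet
 facet normal 0.193 -0.069 0.979
  outer loop
   vertex 3.0 5.4 5.4
   vertex 5.9 5.0 4.8
   vertex 2.2 6.0 5.6
  endloop
 endfacet
 facet normal 0.173 -0.193 0.966
  outer loop
   vertex 3.0 5.4 5.4
   vertex 3.0 4.4 5.2
   vertex 5.9 5.0 4.8
  endloop
 endfacet
 facet normal 0.098 -0.195 0.976
  outer loop
   vertex 3.0 5.4 5.4
   vertex 2.2 6.0 5.6
   vertex 3.0 4.4 5.2
  endloop
 endfacet
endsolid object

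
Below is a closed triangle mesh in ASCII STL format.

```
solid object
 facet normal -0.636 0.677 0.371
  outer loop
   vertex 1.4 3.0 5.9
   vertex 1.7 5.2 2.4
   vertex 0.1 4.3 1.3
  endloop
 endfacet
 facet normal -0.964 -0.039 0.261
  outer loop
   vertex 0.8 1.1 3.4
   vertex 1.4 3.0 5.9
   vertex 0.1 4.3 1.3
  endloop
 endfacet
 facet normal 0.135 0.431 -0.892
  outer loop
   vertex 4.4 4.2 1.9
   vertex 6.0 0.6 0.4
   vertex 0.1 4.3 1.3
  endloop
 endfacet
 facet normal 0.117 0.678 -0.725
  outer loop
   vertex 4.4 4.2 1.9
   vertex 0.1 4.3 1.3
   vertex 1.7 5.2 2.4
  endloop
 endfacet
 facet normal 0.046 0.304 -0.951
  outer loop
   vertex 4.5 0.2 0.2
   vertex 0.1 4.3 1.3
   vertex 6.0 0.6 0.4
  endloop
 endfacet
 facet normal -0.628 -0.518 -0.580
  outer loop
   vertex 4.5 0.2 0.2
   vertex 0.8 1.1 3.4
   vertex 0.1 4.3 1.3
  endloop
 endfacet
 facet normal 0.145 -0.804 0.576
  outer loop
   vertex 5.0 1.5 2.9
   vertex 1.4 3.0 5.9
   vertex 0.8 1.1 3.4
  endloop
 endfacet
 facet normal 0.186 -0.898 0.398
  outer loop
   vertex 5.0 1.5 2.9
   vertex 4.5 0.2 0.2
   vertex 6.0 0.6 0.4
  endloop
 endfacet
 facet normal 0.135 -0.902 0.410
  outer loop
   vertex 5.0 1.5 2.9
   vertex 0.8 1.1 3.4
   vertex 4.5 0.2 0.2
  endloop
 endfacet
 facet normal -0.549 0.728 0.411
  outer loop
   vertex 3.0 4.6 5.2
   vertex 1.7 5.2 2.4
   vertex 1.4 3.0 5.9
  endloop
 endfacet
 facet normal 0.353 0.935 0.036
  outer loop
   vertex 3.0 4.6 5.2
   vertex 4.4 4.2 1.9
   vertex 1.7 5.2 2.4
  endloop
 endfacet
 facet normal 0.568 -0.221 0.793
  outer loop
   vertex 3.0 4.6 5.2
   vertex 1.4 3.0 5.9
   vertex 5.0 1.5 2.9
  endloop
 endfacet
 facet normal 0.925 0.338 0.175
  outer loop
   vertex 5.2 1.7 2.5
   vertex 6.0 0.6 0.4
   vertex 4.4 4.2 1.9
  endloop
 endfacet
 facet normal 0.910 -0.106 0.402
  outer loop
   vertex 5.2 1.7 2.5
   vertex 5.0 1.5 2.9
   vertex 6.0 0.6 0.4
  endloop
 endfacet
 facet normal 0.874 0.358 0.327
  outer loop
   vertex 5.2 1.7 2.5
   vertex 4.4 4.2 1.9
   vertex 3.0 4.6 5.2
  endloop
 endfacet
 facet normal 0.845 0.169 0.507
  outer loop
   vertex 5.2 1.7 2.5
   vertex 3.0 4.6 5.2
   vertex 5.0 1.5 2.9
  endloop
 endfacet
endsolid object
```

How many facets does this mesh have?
16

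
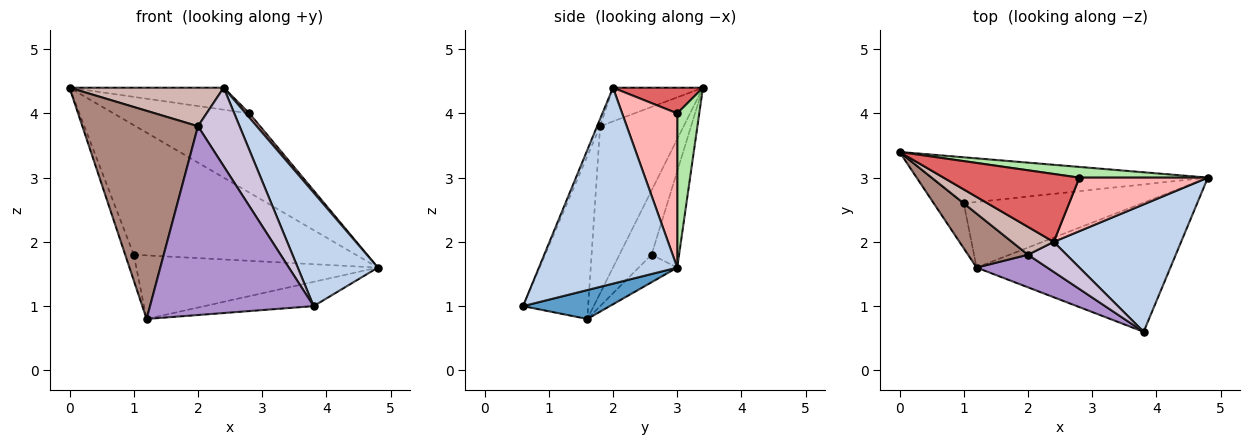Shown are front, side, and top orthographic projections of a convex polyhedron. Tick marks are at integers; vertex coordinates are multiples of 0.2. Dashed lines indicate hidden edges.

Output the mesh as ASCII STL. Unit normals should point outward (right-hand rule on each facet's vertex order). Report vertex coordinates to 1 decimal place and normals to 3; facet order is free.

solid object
 facet normal 0.145 0.183 -0.972
  outer loop
   vertex 1.2 1.6 0.8
   vertex 4.8 3.0 1.6
   vertex 3.8 0.6 1.0
  endloop
 endfacet
 facet normal 0.754 -0.437 0.490
  outer loop
   vertex 2.4 2.0 4.4
   vertex 3.8 0.6 1.0
   vertex 4.8 3.0 1.6
  endloop
 endfacet
 facet normal -0.116 0.936 -0.333
  outer loop
   vertex 1.0 2.6 1.8
   vertex 0.0 3.4 4.4
   vertex 4.8 3.0 1.6
  endloop
 endfacet
 facet normal -0.881 0.235 -0.411
  outer loop
   vertex 1.0 2.6 1.8
   vertex 1.2 1.6 0.8
   vertex 0.0 3.4 4.4
  endloop
 endfacet
 facet normal -0.110 0.692 -0.714
  outer loop
   vertex 1.0 2.6 1.8
   vertex 4.8 3.0 1.6
   vertex 1.2 1.6 0.8
  endloop
 endfacet
 facet normal 0.159 0.978 0.132
  outer loop
   vertex 2.8 3.0 4.0
   vertex 4.8 3.0 1.6
   vertex 0.0 3.4 4.4
  endloop
 endfacet
 facet normal 0.177 0.304 0.936
  outer loop
   vertex 2.8 3.0 4.0
   vertex 0.0 3.4 4.4
   vertex 2.4 2.0 4.4
  endloop
 endfacet
 facet normal 0.767 -0.051 0.639
  outer loop
   vertex 2.8 3.0 4.0
   vertex 2.4 2.0 4.4
   vertex 4.8 3.0 1.6
  endloop
 endfacet
 facet normal -0.365 -0.917 0.159
  outer loop
   vertex 2.0 1.8 3.8
   vertex 1.2 1.6 0.8
   vertex 3.8 0.6 1.0
  endloop
 endfacet
 facet normal -0.068 -0.932 0.356
  outer loop
   vertex 2.0 1.8 3.8
   vertex 3.8 0.6 1.0
   vertex 2.4 2.0 4.4
  endloop
 endfacet
 facet normal -0.573 -0.793 0.206
  outer loop
   vertex 2.0 1.8 3.8
   vertex 0.0 3.4 4.4
   vertex 1.2 1.6 0.8
  endloop
 endfacet
 facet normal -0.428 -0.733 0.529
  outer loop
   vertex 2.0 1.8 3.8
   vertex 2.4 2.0 4.4
   vertex 0.0 3.4 4.4
  endloop
 endfacet
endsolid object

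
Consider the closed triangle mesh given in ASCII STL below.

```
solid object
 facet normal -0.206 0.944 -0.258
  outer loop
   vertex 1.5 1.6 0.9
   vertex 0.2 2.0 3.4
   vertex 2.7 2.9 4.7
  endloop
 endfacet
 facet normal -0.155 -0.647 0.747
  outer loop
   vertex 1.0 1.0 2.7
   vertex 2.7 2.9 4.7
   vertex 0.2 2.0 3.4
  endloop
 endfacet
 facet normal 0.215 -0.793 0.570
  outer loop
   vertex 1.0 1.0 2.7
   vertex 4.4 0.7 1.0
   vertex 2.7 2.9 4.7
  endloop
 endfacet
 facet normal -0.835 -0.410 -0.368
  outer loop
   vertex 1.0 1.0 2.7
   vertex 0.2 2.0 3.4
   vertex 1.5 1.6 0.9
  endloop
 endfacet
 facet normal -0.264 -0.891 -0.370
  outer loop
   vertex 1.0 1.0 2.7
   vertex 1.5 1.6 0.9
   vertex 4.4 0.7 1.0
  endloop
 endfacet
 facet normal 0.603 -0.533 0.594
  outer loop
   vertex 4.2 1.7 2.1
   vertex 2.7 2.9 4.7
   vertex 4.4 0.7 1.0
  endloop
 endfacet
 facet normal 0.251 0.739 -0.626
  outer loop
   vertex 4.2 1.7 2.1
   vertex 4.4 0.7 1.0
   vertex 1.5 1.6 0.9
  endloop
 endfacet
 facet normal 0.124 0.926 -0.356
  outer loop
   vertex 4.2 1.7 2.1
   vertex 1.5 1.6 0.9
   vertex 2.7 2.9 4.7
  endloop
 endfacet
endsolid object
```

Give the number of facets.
8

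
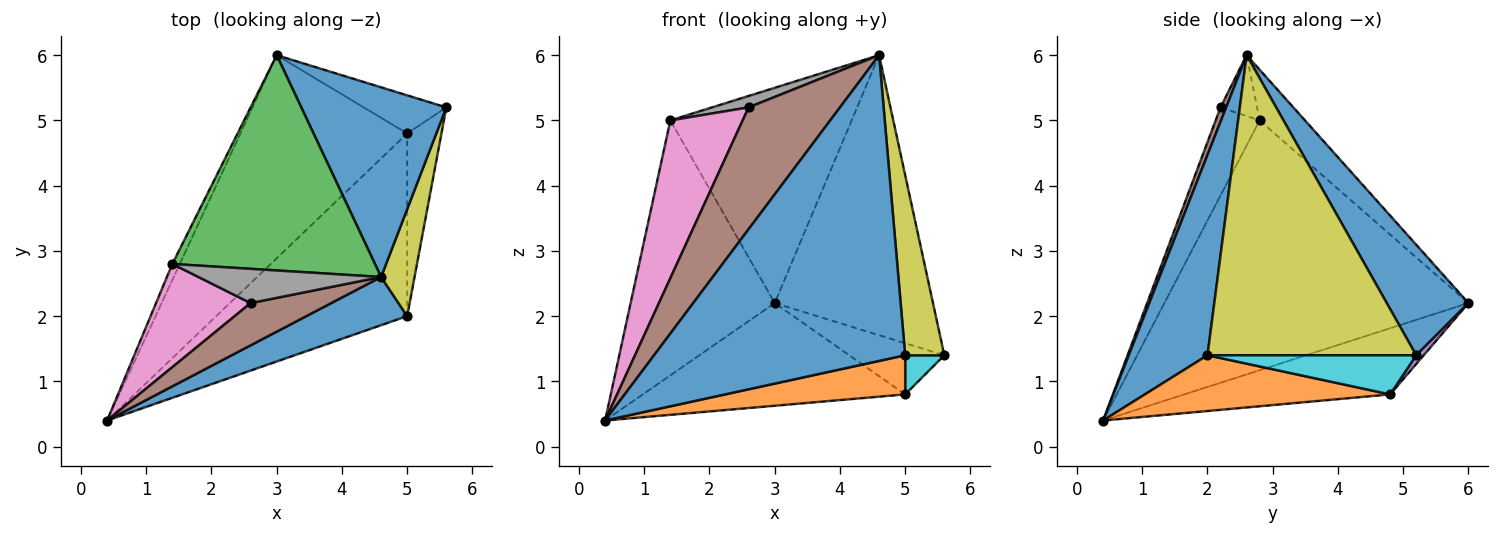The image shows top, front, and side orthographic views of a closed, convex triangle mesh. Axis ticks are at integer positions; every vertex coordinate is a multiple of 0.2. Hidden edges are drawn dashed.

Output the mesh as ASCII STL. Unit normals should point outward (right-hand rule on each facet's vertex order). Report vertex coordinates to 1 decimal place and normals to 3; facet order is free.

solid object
 facet normal 0.393 0.761 0.516
  outer loop
   vertex 4.6 2.6 6.0
   vertex 5.6 5.2 1.4
   vertex 3.0 6.0 2.2
  endloop
 endfacet
 facet normal -0.903 0.428 -0.027
  outer loop
   vertex 1.4 2.8 5.0
   vertex 3.0 6.0 2.2
   vertex 0.4 0.4 0.4
  endloop
 endfacet
 facet normal -0.174 0.696 0.696
  outer loop
   vertex 1.4 2.8 5.0
   vertex 4.6 2.6 6.0
   vertex 3.0 6.0 2.2
  endloop
 endfacet
 facet normal -0.334 0.425 -0.841
  outer loop
   vertex 5.0 4.8 0.8
   vertex 0.4 0.4 0.4
   vertex 3.0 6.0 2.2
  endloop
 endfacet
 facet normal 0.063 0.800 -0.596
  outer loop
   vertex 5.0 4.8 0.8
   vertex 3.0 6.0 2.2
   vertex 5.6 5.2 1.4
  endloop
 endfacet
 facet normal 0.058 -0.943 0.327
  outer loop
   vertex 2.6 2.2 5.2
   vertex 0.4 0.4 0.4
   vertex 4.6 2.6 6.0
  endloop
 endfacet
 facet normal -0.454 -0.746 0.488
  outer loop
   vertex 2.6 2.2 5.2
   vertex 1.4 2.8 5.0
   vertex 0.4 0.4 0.4
  endloop
 endfacet
 facet normal -0.302 -0.302 0.905
  outer loop
   vertex 2.6 2.2 5.2
   vertex 4.6 2.6 6.0
   vertex 1.4 2.8 5.0
  endloop
 endfacet
 facet normal 0.977 -0.183 0.109
  outer loop
   vertex 5.0 2.0 1.4
   vertex 5.6 5.2 1.4
   vertex 4.6 2.6 6.0
  endloop
 endfacet
 facet normal 0.745 -0.140 -0.652
  outer loop
   vertex 5.0 2.0 1.4
   vertex 5.0 4.8 0.8
   vertex 5.6 5.2 1.4
  endloop
 endfacet
 facet normal 0.296 -0.944 0.149
  outer loop
   vertex 5.0 2.0 1.4
   vertex 4.6 2.6 6.0
   vertex 0.4 0.4 0.4
  endloop
 endfacet
 facet normal 0.274 -0.201 -0.940
  outer loop
   vertex 5.0 2.0 1.4
   vertex 0.4 0.4 0.4
   vertex 5.0 4.8 0.8
  endloop
 endfacet
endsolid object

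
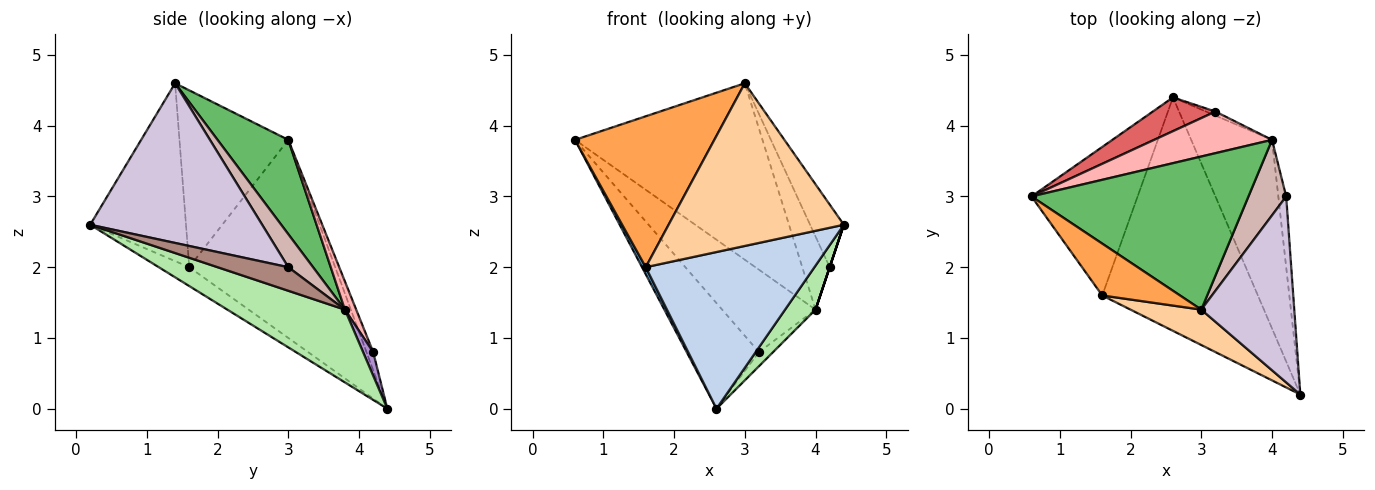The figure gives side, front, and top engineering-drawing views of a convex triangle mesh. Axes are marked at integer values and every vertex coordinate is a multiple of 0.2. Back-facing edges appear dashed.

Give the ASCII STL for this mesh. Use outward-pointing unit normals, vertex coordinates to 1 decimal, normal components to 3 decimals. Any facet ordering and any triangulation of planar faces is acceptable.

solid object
 facet normal -0.881 -0.022 -0.472
  outer loop
   vertex 1.6 1.6 2.0
   vertex 0.6 3.0 3.8
   vertex 2.6 4.4 0.0
  endloop
 endfacet
 facet normal -0.100 -0.554 -0.826
  outer loop
   vertex 1.6 1.6 2.0
   vertex 2.6 4.4 0.0
   vertex 4.4 0.2 2.6
  endloop
 endfacet
 facet normal -0.594 -0.761 0.261
  outer loop
   vertex 1.6 1.6 2.0
   vertex 3.0 1.4 4.6
   vertex 0.6 3.0 3.8
  endloop
 endfacet
 facet normal -0.471 -0.862 0.187
  outer loop
   vertex 1.6 1.6 2.0
   vertex 4.4 0.2 2.6
   vertex 3.0 1.4 4.6
  endloop
 endfacet
 facet normal 0.274 0.726 0.630
  outer loop
   vertex 4.0 3.8 1.4
   vertex 0.6 3.0 3.8
   vertex 3.0 1.4 4.6
  endloop
 endfacet
 facet normal 0.659 -0.171 -0.732
  outer loop
   vertex 4.0 3.8 1.4
   vertex 4.4 0.2 2.6
   vertex 2.6 4.4 0.0
  endloop
 endfacet
 facet normal -0.088 0.949 0.303
  outer loop
   vertex 3.2 4.2 0.8
   vertex 2.6 4.4 0.0
   vertex 0.6 3.0 3.8
  endloop
 endfacet
 facet normal 0.108 0.887 0.448
  outer loop
   vertex 3.2 4.2 0.8
   vertex 0.6 3.0 3.8
   vertex 4.0 3.8 1.4
  endloop
 endfacet
 facet normal 0.566 0.793 -0.226
  outer loop
   vertex 3.2 4.2 0.8
   vertex 4.0 3.8 1.4
   vertex 2.6 4.4 0.0
  endloop
 endfacet
 facet normal 0.852 0.167 0.496
  outer loop
   vertex 4.2 3.0 2.0
   vertex 3.0 1.4 4.6
   vertex 4.4 0.2 2.6
  endloop
 endfacet
 facet normal 0.949 0.000 -0.316
  outer loop
   vertex 4.2 3.0 2.0
   vertex 4.4 0.2 2.6
   vertex 4.0 3.8 1.4
  endloop
 endfacet
 facet normal 0.532 0.589 0.608
  outer loop
   vertex 4.2 3.0 2.0
   vertex 4.0 3.8 1.4
   vertex 3.0 1.4 4.6
  endloop
 endfacet
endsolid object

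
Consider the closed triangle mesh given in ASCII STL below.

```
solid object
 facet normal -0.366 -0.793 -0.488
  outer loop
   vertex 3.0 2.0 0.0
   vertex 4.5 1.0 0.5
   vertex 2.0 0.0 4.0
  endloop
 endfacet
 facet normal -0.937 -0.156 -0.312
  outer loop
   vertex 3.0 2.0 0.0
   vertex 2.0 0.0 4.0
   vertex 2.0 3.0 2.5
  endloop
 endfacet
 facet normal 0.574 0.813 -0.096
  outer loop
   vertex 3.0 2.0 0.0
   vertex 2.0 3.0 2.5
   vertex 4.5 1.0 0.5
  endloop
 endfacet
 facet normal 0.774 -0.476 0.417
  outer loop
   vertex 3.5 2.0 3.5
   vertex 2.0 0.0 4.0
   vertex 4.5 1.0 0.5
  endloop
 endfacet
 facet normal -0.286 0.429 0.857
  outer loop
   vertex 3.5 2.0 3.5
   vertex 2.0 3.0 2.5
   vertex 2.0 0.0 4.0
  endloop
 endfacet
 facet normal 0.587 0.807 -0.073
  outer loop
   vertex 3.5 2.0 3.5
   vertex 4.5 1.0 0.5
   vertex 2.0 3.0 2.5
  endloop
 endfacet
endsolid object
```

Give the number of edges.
9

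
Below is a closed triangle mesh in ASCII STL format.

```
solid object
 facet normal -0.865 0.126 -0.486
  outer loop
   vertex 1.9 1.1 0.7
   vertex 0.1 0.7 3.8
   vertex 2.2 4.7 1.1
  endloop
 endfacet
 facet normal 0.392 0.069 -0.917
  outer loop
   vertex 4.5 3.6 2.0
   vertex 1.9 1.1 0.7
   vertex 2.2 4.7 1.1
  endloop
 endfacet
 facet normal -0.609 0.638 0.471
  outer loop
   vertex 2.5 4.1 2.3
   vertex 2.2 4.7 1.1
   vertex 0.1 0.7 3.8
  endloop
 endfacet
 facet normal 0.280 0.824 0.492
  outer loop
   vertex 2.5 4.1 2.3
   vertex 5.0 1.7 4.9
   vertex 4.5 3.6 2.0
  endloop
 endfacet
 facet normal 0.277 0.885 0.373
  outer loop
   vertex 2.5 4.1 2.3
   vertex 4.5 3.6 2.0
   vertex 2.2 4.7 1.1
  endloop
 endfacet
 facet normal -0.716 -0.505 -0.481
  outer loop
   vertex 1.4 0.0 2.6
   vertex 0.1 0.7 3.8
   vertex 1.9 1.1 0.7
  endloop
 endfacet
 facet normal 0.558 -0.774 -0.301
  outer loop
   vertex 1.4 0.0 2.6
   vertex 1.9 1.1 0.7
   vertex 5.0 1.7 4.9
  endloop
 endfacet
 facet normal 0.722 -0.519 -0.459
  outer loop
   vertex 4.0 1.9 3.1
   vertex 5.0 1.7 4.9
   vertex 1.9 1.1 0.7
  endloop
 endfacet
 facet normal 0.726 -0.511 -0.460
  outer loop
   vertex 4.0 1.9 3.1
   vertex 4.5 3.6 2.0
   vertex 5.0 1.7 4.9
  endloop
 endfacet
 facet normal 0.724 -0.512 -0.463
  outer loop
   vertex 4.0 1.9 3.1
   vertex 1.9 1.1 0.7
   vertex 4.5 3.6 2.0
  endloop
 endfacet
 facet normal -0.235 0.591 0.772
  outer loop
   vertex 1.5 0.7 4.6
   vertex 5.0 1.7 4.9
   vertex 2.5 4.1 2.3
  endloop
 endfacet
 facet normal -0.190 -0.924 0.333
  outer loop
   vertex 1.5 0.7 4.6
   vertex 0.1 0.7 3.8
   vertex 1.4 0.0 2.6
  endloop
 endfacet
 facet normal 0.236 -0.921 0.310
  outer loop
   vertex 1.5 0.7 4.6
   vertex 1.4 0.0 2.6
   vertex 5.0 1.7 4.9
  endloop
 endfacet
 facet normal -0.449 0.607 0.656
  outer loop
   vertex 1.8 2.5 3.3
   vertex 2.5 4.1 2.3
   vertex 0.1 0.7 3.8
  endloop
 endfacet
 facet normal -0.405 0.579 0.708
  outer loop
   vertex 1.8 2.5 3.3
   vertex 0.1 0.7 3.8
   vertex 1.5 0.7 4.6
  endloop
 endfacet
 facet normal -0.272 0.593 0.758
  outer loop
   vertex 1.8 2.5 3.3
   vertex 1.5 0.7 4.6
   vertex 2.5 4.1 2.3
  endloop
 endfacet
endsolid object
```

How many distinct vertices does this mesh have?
10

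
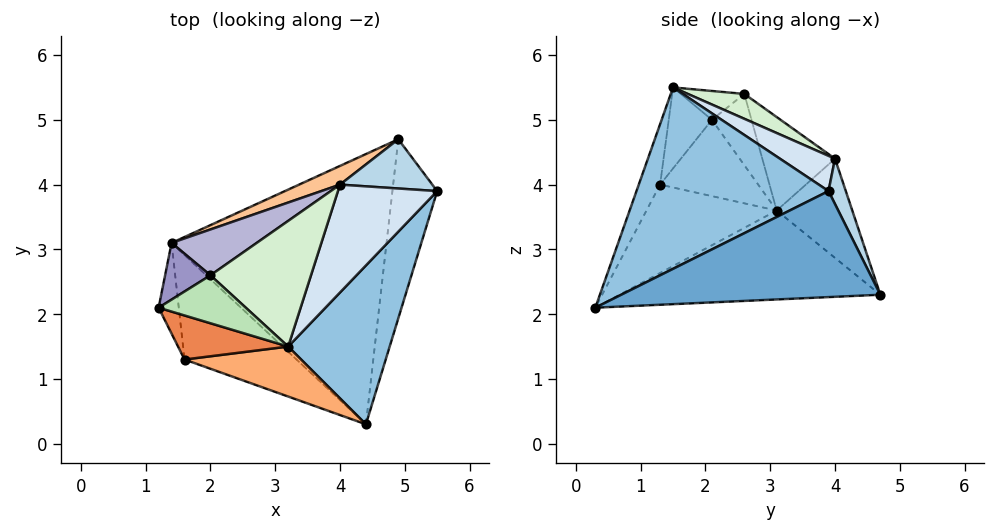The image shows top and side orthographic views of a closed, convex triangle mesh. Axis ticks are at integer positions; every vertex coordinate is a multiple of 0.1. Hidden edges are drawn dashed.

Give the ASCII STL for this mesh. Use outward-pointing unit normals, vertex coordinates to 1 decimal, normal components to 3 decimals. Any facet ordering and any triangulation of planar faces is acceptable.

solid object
 facet normal 0.918 -0.087 -0.388
  outer loop
   vertex 4.9 4.7 2.3
   vertex 5.5 3.9 3.9
   vertex 4.4 0.3 2.1
  endloop
 endfacet
 facet normal 0.777 -0.455 0.435
  outer loop
   vertex 3.2 1.5 5.5
   vertex 4.4 0.3 2.1
   vertex 5.5 3.9 3.9
  endloop
 endfacet
 facet normal 0.188 0.905 0.382
  outer loop
   vertex 4.0 4.0 4.4
   vertex 5.5 3.9 3.9
   vertex 4.9 4.7 2.3
  endloop
 endfacet
 facet normal 0.320 0.294 0.901
  outer loop
   vertex 4.0 4.0 4.4
   vertex 3.2 1.5 5.5
   vertex 5.5 3.9 3.9
  endloop
 endfacet
 facet normal -0.361 -0.793 0.490
  outer loop
   vertex 1.6 1.3 4.0
   vertex 3.2 1.5 5.5
   vertex 1.2 2.1 5.0
  endloop
 endfacet
 facet normal -0.147 -0.948 0.283
  outer loop
   vertex 1.6 1.3 4.0
   vertex 4.4 0.3 2.1
   vertex 3.2 1.5 5.5
  endloop
 endfacet
 facet normal -0.364 0.919 0.150
  outer loop
   vertex 1.4 3.1 3.6
   vertex 4.0 4.0 4.4
   vertex 4.9 4.7 2.3
  endloop
 endfacet
 facet normal -0.954 -0.162 -0.252
  outer loop
   vertex 1.4 3.1 3.6
   vertex 1.6 1.3 4.0
   vertex 1.2 2.1 5.0
  endloop
 endfacet
 facet normal -0.381 0.085 -0.921
  outer loop
   vertex 1.4 3.1 3.6
   vertex 4.9 4.7 2.3
   vertex 4.4 0.3 2.1
  endloop
 endfacet
 facet normal -0.602 -0.236 -0.763
  outer loop
   vertex 1.4 3.1 3.6
   vertex 4.4 0.3 2.1
   vertex 1.6 1.3 4.0
  endloop
 endfacet
 facet normal -0.304 -0.249 0.920
  outer loop
   vertex 2.0 2.6 5.4
   vertex 1.2 2.1 5.0
   vertex 3.2 1.5 5.5
  endloop
 endfacet
 facet normal 0.227 0.331 0.916
  outer loop
   vertex 2.0 2.6 5.4
   vertex 3.2 1.5 5.5
   vertex 4.0 4.0 4.4
  endloop
 endfacet
 facet normal -0.621 0.677 0.395
  outer loop
   vertex 2.0 2.6 5.4
   vertex 1.4 3.1 3.6
   vertex 1.2 2.1 5.0
  endloop
 endfacet
 facet normal -0.403 0.838 0.367
  outer loop
   vertex 2.0 2.6 5.4
   vertex 4.0 4.0 4.4
   vertex 1.4 3.1 3.6
  endloop
 endfacet
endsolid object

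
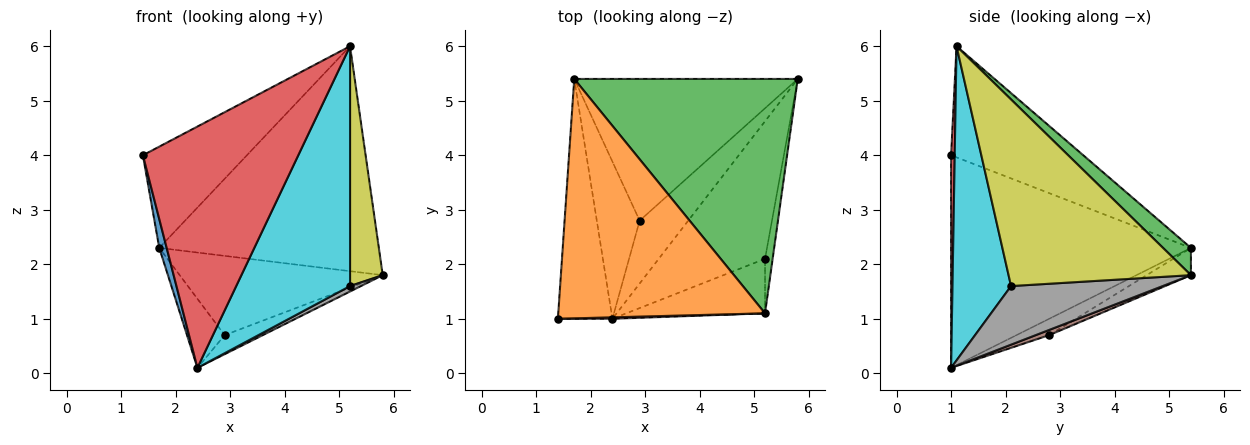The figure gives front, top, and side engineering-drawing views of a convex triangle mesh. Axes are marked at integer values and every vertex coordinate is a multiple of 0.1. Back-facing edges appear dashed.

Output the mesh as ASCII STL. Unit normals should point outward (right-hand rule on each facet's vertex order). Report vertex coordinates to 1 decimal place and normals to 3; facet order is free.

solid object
 facet normal -0.968 -0.030 -0.248
  outer loop
   vertex 2.4 1.0 0.1
   vertex 1.4 1.0 4.0
   vertex 1.7 5.4 2.3
  endloop
 endfacet
 facet normal -0.444 0.349 0.825
  outer loop
   vertex 5.2 1.1 6.0
   vertex 1.7 5.4 2.3
   vertex 1.4 1.0 4.0
  endloop
 endfacet
 facet normal 0.088 0.690 0.719
  outer loop
   vertex 5.2 1.1 6.0
   vertex 5.8 5.4 1.8
   vertex 1.7 5.4 2.3
  endloop
 endfacet
 facet normal 0.023 -1.000 0.006
  outer loop
   vertex 5.2 1.1 6.0
   vertex 1.4 1.0 4.0
   vertex 2.4 1.0 0.1
  endloop
 endfacet
 facet normal -0.106 0.485 -0.868
  outer loop
   vertex 2.9 2.8 0.7
   vertex 1.7 5.4 2.3
   vertex 5.8 5.4 1.8
  endloop
 endfacet
 facet normal 0.102 0.289 -0.952
  outer loop
   vertex 2.9 2.8 0.7
   vertex 5.8 5.4 1.8
   vertex 2.4 1.0 0.1
  endloop
 endfacet
 facet normal -0.330 0.380 -0.864
  outer loop
   vertex 2.9 2.8 0.7
   vertex 2.4 1.0 0.1
   vertex 1.7 5.4 2.3
  endloop
 endfacet
 facet normal 0.482 -0.035 -0.875
  outer loop
   vertex 5.2 2.1 1.6
   vertex 2.4 1.0 0.1
   vertex 5.8 5.4 1.8
  endloop
 endfacet
 facet normal 0.984 -0.176 -0.040
  outer loop
   vertex 5.2 2.1 1.6
   vertex 5.8 5.4 1.8
   vertex 5.2 1.1 6.0
  endloop
 endfacet
 facet normal 0.449 -0.872 -0.198
  outer loop
   vertex 5.2 2.1 1.6
   vertex 5.2 1.1 6.0
   vertex 2.4 1.0 0.1
  endloop
 endfacet
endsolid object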